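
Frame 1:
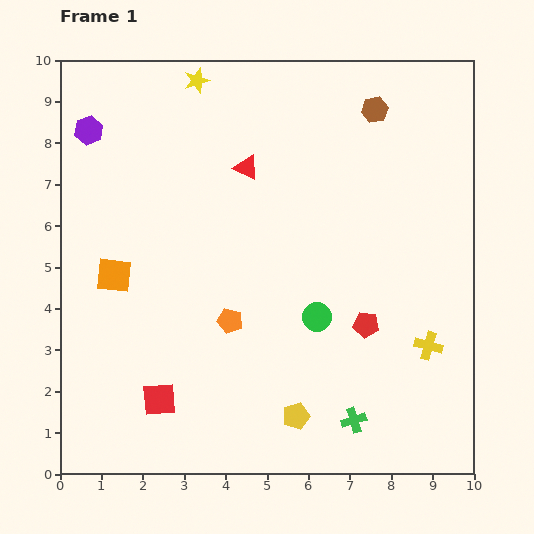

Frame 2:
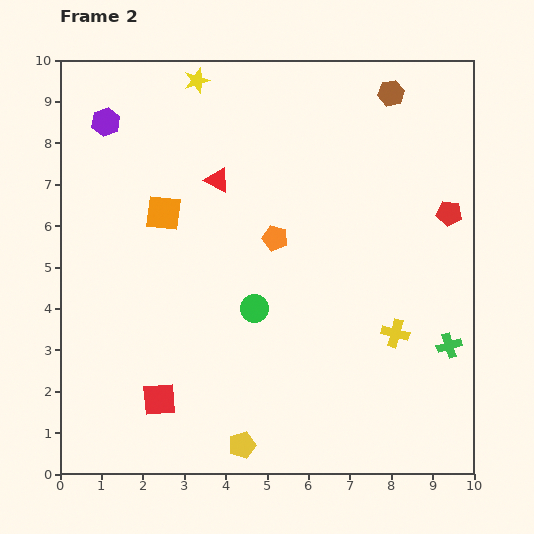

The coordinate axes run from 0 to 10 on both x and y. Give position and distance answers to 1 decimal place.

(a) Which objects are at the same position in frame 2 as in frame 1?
the yellow star, the red square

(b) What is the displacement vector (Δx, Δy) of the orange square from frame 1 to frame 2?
(1.2, 1.5)

The orange square was at (1.3, 4.8) in frame 1 and (2.5, 6.3) in frame 2.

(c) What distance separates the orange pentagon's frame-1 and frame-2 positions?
2.3

The orange pentagon moved from (4.1, 3.7) to (5.2, 5.7), a distance of √(1.1² + 2.0²) ≈ 2.3.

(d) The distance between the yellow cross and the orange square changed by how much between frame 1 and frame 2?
-1.5

Distance in frame 1: 7.8. Distance in frame 2: 6.3.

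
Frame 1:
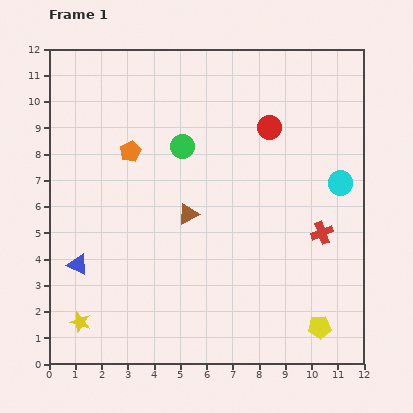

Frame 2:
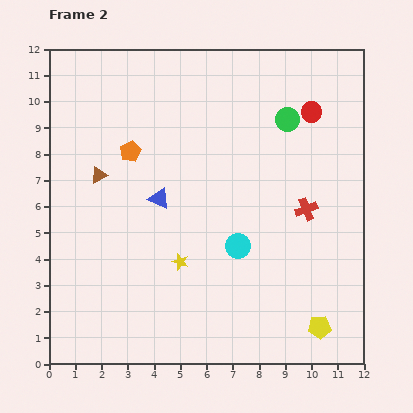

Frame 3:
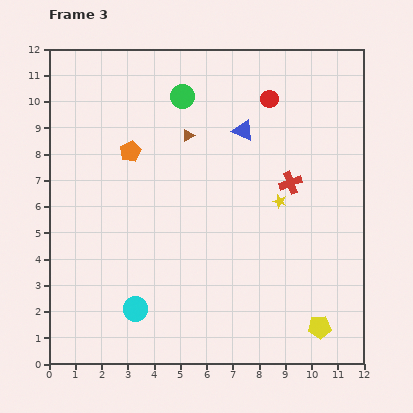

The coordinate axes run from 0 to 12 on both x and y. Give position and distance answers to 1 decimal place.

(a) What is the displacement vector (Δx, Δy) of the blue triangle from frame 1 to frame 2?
(3.1, 2.5)

The blue triangle was at (1.1, 3.8) in frame 1 and (4.2, 6.3) in frame 2.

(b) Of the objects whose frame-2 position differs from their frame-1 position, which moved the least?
the red cross

(moved 1.1)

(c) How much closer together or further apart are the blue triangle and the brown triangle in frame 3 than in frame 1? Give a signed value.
-2.5

Distance in frame 1: 4.6. Distance in frame 3: 2.1.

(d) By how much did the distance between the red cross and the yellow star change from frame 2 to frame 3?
-4.4

Distance in frame 2: 5.2. Distance in frame 3: 0.8.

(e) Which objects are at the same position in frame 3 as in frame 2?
the yellow pentagon, the orange pentagon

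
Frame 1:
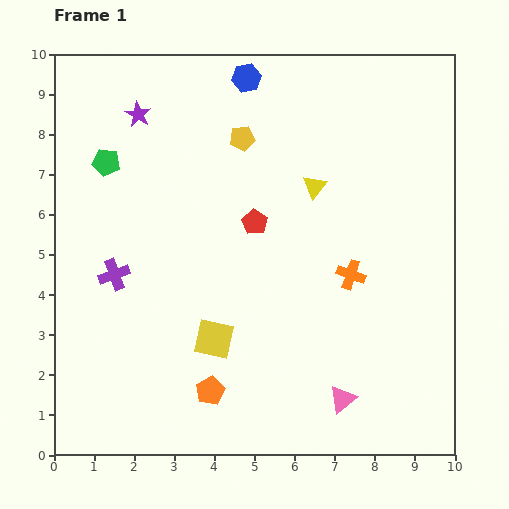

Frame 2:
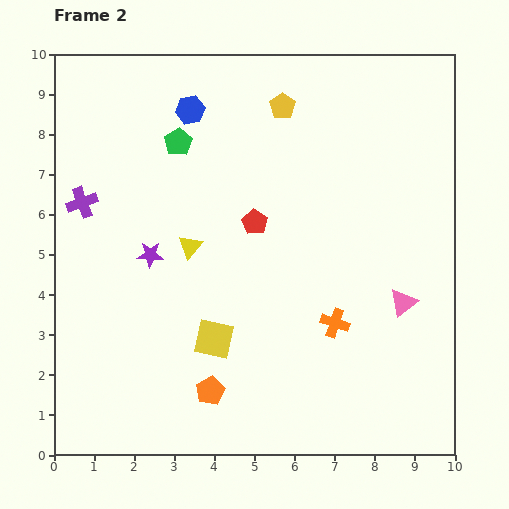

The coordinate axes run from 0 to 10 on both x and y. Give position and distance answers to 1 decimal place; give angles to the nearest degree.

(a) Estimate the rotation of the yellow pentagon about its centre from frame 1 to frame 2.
28° counter-clockwise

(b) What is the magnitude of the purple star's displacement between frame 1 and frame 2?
3.5

The purple star moved from (2.1, 8.5) to (2.4, 5.0), a distance of √(0.3² + 3.5²) ≈ 3.5.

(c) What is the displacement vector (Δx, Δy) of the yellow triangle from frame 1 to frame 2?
(-3.1, -1.5)

The yellow triangle was at (6.5, 6.7) in frame 1 and (3.4, 5.2) in frame 2.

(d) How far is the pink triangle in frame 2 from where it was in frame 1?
2.8

The pink triangle moved from (7.2, 1.4) to (8.7, 3.8), a distance of √(1.5² + 2.4²) ≈ 2.8.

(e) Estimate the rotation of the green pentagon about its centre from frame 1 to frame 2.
31° clockwise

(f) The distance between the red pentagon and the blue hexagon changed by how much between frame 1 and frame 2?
-0.4

Distance in frame 1: 3.6. Distance in frame 2: 3.2.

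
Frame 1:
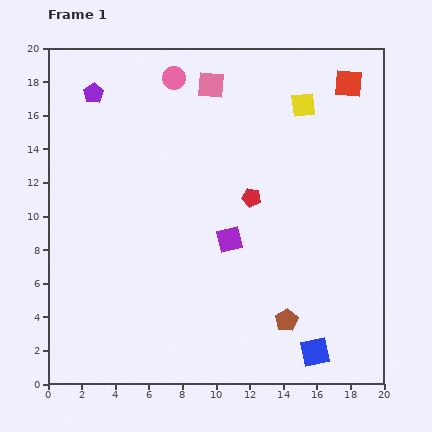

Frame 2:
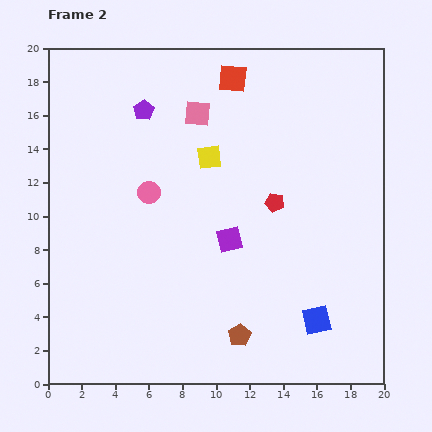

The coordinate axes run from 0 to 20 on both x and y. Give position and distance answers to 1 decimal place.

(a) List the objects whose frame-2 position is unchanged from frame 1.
the purple square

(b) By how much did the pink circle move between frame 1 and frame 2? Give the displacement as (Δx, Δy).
(-1.5, -6.8)

The pink circle was at (7.5, 18.2) in frame 1 and (6.0, 11.4) in frame 2.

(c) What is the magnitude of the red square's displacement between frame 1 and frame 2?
6.9

The red square moved from (17.9, 17.9) to (11.0, 18.2), a distance of √(6.9² + 0.3²) ≈ 6.9.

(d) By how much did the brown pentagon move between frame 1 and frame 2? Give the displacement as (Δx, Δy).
(-2.8, -0.9)

The brown pentagon was at (14.2, 3.8) in frame 1 and (11.4, 2.9) in frame 2.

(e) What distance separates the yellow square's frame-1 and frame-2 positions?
6.4

The yellow square moved from (15.2, 16.6) to (9.6, 13.5), a distance of √(5.6² + 3.1²) ≈ 6.4.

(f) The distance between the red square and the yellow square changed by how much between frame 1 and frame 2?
+1.9

Distance in frame 1: 3.0. Distance in frame 2: 4.9.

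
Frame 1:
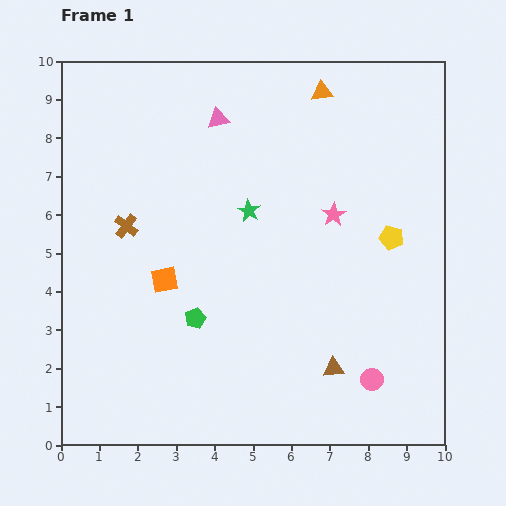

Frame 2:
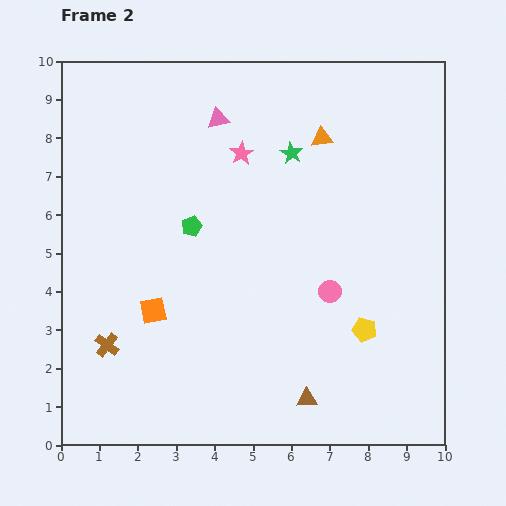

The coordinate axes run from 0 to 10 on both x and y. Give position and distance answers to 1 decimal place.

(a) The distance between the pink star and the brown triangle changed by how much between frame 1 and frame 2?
+2.6

Distance in frame 1: 4.0. Distance in frame 2: 6.6.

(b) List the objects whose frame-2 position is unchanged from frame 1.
the pink triangle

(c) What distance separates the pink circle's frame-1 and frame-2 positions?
2.5

The pink circle moved from (8.1, 1.7) to (7.0, 4.0), a distance of √(1.1² + 2.3²) ≈ 2.5.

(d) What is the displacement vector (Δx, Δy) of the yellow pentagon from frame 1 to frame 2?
(-0.7, -2.4)

The yellow pentagon was at (8.6, 5.4) in frame 1 and (7.9, 3.0) in frame 2.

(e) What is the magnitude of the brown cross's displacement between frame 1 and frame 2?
3.1

The brown cross moved from (1.7, 5.7) to (1.2, 2.6), a distance of √(0.5² + 3.1²) ≈ 3.1.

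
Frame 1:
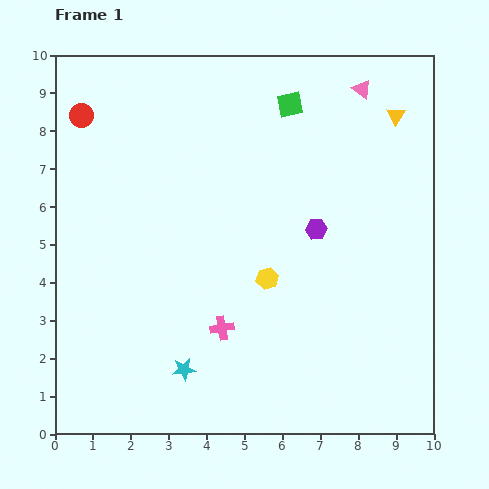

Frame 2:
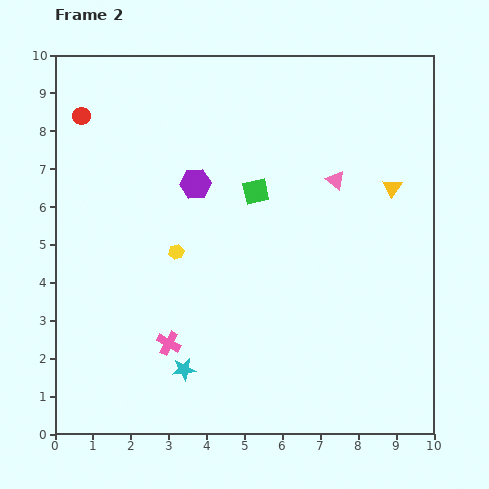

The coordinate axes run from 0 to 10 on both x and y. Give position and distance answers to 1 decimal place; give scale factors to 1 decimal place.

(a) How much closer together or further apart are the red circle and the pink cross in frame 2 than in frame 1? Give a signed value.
-0.3

Distance in frame 1: 6.7. Distance in frame 2: 6.4.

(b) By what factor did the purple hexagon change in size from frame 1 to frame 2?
1.4×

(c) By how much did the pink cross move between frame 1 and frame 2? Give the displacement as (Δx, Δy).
(-1.4, -0.4)

The pink cross was at (4.4, 2.8) in frame 1 and (3.0, 2.4) in frame 2.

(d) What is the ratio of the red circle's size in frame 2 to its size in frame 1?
0.7×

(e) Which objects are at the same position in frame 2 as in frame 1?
the red circle, the cyan star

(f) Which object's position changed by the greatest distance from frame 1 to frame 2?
the purple hexagon

(moved 3.4; next 2.5)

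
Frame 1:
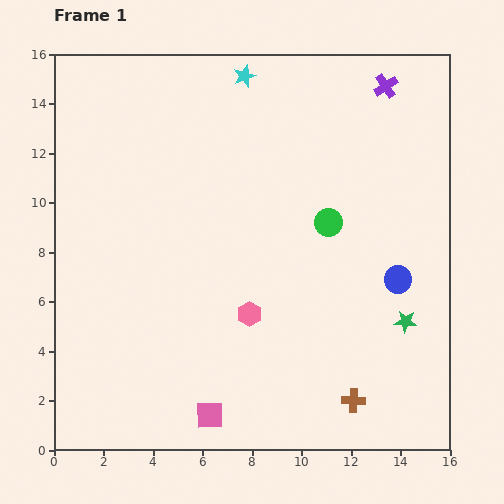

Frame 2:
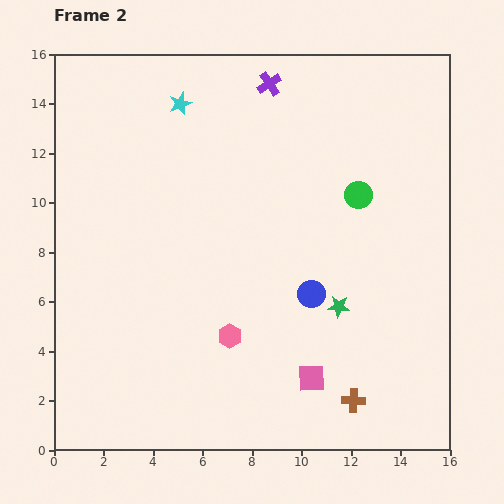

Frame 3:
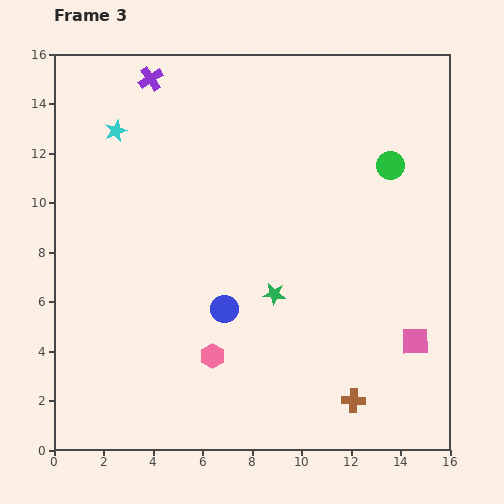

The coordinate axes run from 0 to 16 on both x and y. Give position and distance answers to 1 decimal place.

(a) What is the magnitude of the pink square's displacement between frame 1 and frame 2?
4.4

The pink square moved from (6.3, 1.4) to (10.4, 2.9), a distance of √(4.1² + 1.5²) ≈ 4.4.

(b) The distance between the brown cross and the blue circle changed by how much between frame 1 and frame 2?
-0.6

Distance in frame 1: 5.2. Distance in frame 2: 4.6.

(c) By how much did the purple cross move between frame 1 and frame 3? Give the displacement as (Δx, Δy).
(-9.5, 0.3)

The purple cross was at (13.4, 14.7) in frame 1 and (3.9, 15.0) in frame 3.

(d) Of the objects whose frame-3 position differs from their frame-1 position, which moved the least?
the pink hexagon

(moved 2.3)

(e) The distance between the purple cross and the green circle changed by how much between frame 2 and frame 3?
+4.5

Distance in frame 2: 5.8. Distance in frame 3: 10.3.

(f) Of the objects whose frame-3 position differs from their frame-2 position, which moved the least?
the pink hexagon

(moved 1.1)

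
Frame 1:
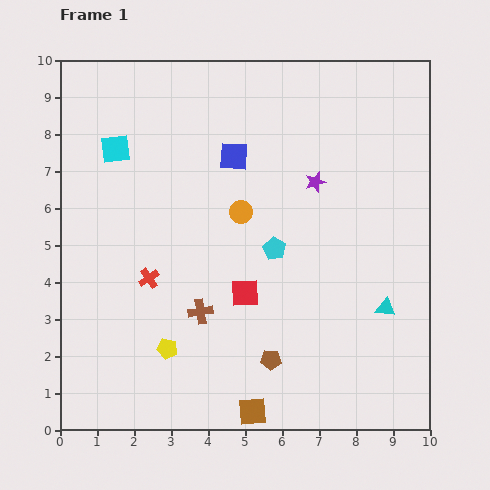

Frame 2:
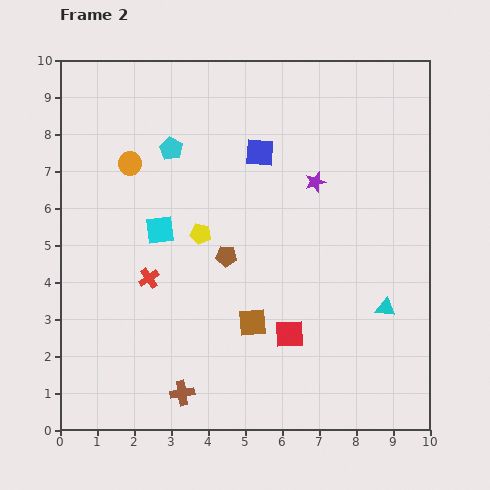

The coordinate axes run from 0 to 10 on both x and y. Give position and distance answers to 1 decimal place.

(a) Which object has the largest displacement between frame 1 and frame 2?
the cyan pentagon

(moved 3.9; next 3.3)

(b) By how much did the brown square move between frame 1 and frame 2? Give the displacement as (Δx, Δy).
(0.0, 2.4)

The brown square was at (5.2, 0.5) in frame 1 and (5.2, 2.9) in frame 2.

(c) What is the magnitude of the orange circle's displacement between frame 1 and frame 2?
3.3

The orange circle moved from (4.9, 5.9) to (1.9, 7.2), a distance of √(3.0² + 1.3²) ≈ 3.3.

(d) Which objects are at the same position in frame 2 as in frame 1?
the purple star, the red cross, the cyan triangle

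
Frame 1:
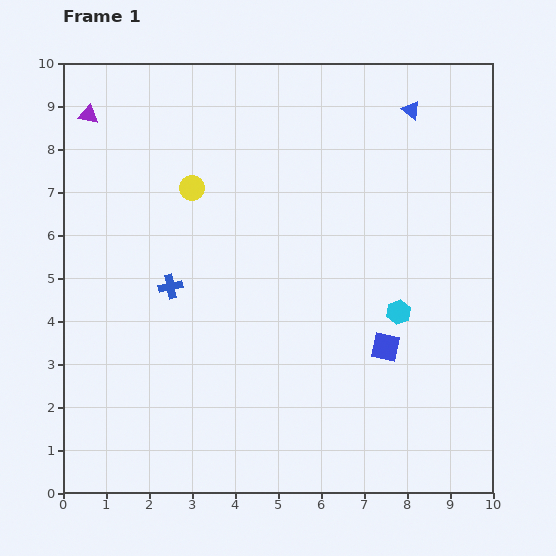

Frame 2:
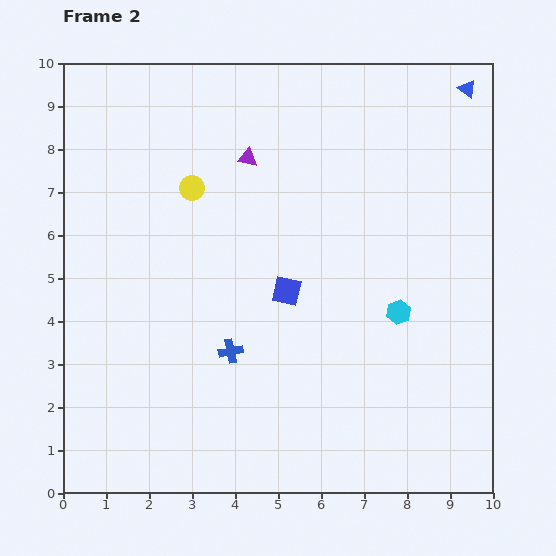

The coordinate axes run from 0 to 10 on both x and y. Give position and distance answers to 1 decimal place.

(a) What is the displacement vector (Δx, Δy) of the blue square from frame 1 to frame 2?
(-2.3, 1.3)

The blue square was at (7.5, 3.4) in frame 1 and (5.2, 4.7) in frame 2.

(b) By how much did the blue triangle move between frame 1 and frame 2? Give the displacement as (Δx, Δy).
(1.3, 0.5)

The blue triangle was at (8.1, 8.9) in frame 1 and (9.4, 9.4) in frame 2.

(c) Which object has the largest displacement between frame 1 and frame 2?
the purple triangle

(moved 3.8; next 2.6)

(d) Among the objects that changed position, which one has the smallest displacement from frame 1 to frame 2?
the blue triangle

(moved 1.4)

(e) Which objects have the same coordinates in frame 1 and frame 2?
the cyan hexagon, the yellow circle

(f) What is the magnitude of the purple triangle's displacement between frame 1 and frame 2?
3.8

The purple triangle moved from (0.6, 8.8) to (4.3, 7.8), a distance of √(3.7² + 1.0²) ≈ 3.8.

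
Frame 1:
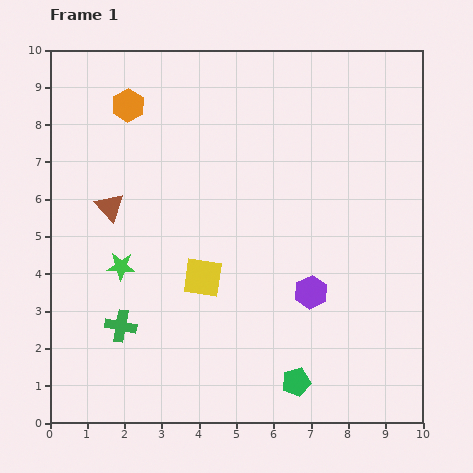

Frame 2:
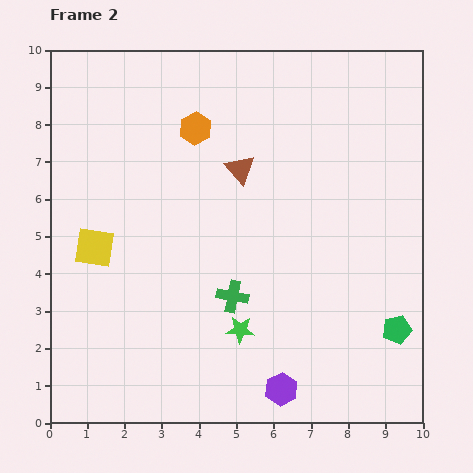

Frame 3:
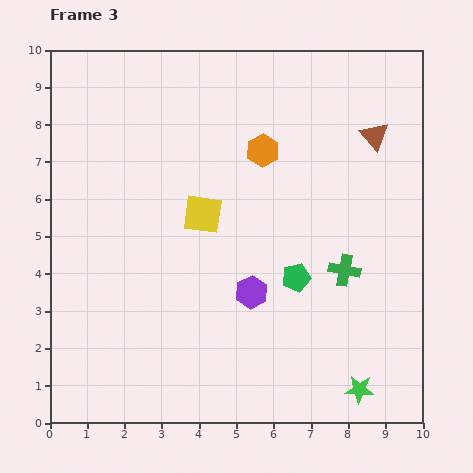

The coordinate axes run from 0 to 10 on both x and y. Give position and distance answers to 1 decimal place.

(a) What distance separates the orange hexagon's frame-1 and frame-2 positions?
1.9

The orange hexagon moved from (2.1, 8.5) to (3.9, 7.9), a distance of √(1.8² + 0.6²) ≈ 1.9.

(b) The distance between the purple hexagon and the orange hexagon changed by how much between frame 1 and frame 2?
+0.4

Distance in frame 1: 7.0. Distance in frame 2: 7.4.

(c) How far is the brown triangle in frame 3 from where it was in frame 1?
7.3

The brown triangle moved from (1.6, 5.8) to (8.7, 7.7), a distance of √(7.1² + 1.9²) ≈ 7.3.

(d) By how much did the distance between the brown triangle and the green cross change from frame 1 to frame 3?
+0.5

Distance in frame 1: 3.2. Distance in frame 3: 3.7.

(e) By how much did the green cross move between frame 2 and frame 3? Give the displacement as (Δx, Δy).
(3.0, 0.7)

The green cross was at (4.9, 3.4) in frame 2 and (7.9, 4.1) in frame 3.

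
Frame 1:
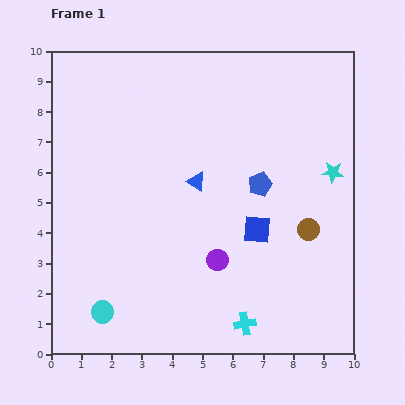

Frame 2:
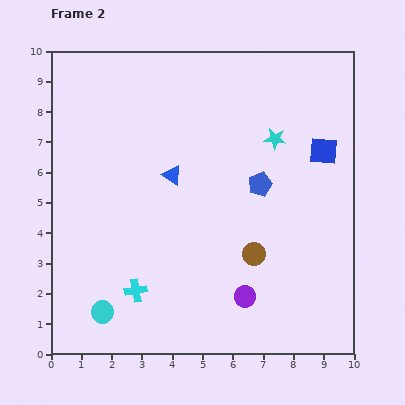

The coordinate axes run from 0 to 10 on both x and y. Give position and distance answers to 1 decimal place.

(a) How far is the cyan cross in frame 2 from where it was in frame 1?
3.8

The cyan cross moved from (6.4, 1.0) to (2.8, 2.1), a distance of √(3.6² + 1.1²) ≈ 3.8.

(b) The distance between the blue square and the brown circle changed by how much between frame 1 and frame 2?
+2.4

Distance in frame 1: 1.7. Distance in frame 2: 4.1.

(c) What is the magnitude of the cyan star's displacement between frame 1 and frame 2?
2.2

The cyan star moved from (9.3, 6.0) to (7.4, 7.1), a distance of √(1.9² + 1.1²) ≈ 2.2.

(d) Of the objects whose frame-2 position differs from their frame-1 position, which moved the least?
the blue triangle

(moved 0.8)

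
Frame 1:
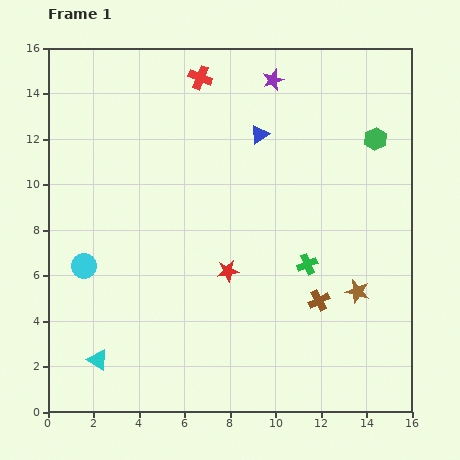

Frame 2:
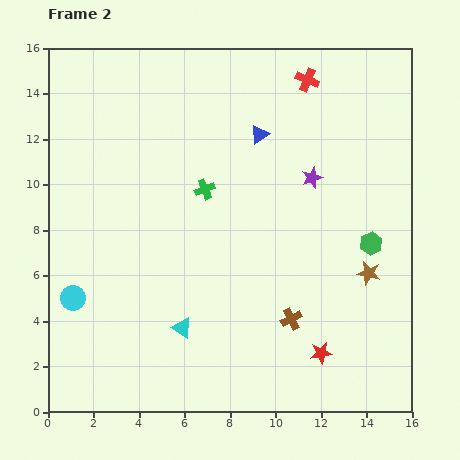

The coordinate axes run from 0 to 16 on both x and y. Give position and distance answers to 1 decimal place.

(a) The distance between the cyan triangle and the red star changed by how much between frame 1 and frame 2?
-0.7

Distance in frame 1: 6.9. Distance in frame 2: 6.2.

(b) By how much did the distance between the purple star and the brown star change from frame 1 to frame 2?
-5.1

Distance in frame 1: 10.0. Distance in frame 2: 4.9.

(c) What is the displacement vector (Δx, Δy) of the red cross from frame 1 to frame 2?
(4.7, -0.1)

The red cross was at (6.7, 14.7) in frame 1 and (11.4, 14.6) in frame 2.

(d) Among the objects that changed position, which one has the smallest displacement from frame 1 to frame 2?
the brown star

(moved 0.9)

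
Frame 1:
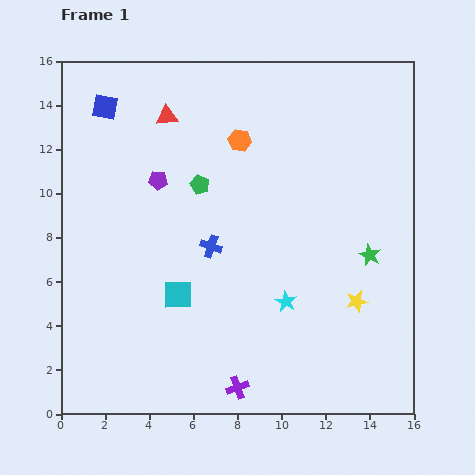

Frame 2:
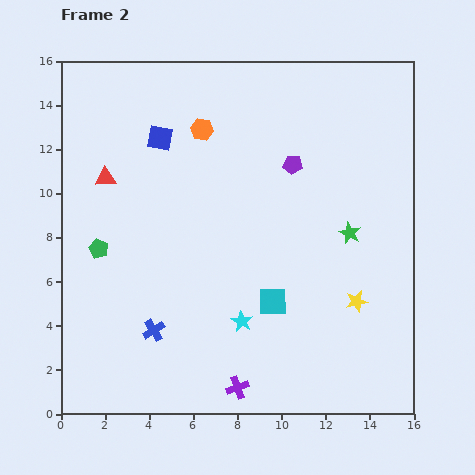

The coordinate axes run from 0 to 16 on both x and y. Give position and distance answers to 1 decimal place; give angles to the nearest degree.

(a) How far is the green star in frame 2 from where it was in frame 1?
1.3

The green star moved from (14.0, 7.2) to (13.1, 8.2), a distance of √(0.9² + 1.0²) ≈ 1.3.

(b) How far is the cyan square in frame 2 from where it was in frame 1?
4.3

The cyan square moved from (5.3, 5.4) to (9.6, 5.1), a distance of √(4.3² + 0.3²) ≈ 4.3.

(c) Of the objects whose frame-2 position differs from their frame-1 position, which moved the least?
the green star

(moved 1.3)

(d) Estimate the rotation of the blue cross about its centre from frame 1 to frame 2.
39° clockwise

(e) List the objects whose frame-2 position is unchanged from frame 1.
the purple cross, the yellow star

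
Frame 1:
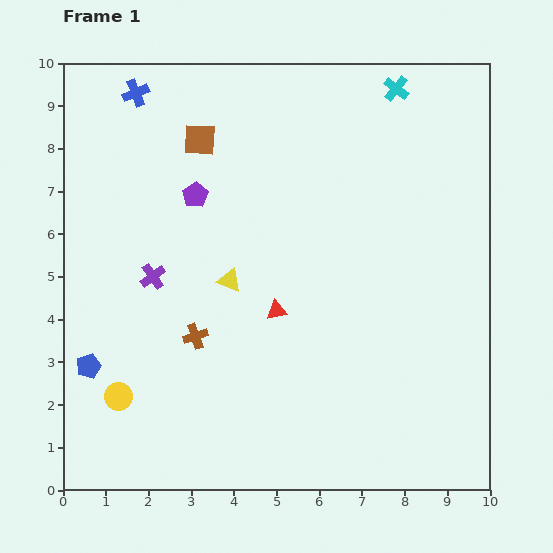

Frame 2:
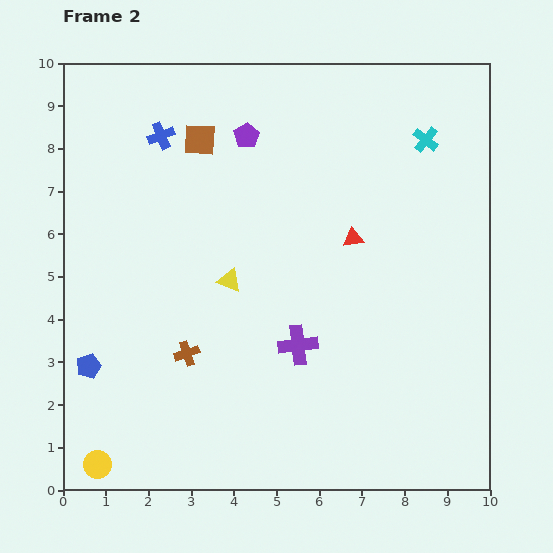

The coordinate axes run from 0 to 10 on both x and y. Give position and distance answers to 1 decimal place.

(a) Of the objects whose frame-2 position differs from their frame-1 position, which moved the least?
the brown cross

(moved 0.4)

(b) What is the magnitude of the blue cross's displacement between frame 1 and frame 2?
1.2

The blue cross moved from (1.7, 9.3) to (2.3, 8.3), a distance of √(0.6² + 1.0²) ≈ 1.2.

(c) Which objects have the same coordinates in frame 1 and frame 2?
the blue pentagon, the yellow triangle, the brown square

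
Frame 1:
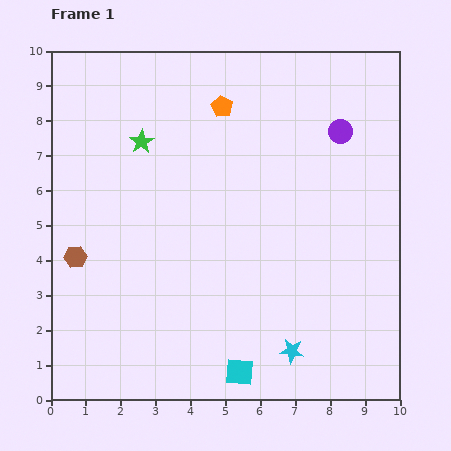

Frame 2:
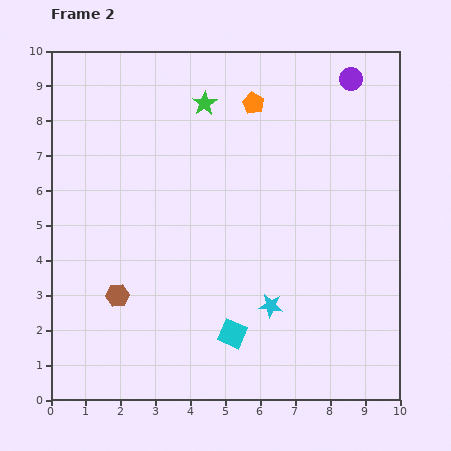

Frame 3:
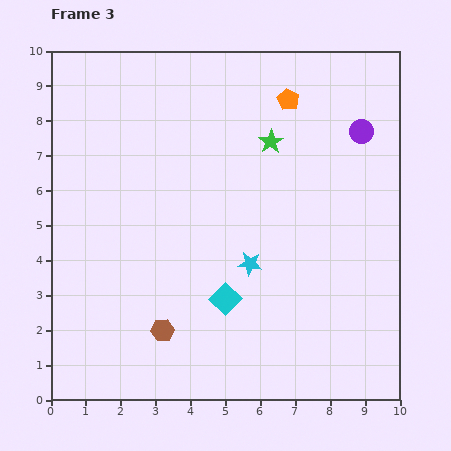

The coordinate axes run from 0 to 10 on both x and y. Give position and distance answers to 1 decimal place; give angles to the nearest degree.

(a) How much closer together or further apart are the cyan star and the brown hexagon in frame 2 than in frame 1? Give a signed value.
-2.4

Distance in frame 1: 6.8. Distance in frame 2: 4.4.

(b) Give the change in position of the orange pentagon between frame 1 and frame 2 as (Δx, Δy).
(0.9, 0.1)

The orange pentagon was at (4.9, 8.4) in frame 1 and (5.8, 8.5) in frame 2.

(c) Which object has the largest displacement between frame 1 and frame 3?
the green star

(moved 3.7; next 3.3)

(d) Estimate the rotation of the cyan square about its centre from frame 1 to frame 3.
39° clockwise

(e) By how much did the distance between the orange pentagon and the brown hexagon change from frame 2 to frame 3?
+0.8

Distance in frame 2: 6.7. Distance in frame 3: 7.5.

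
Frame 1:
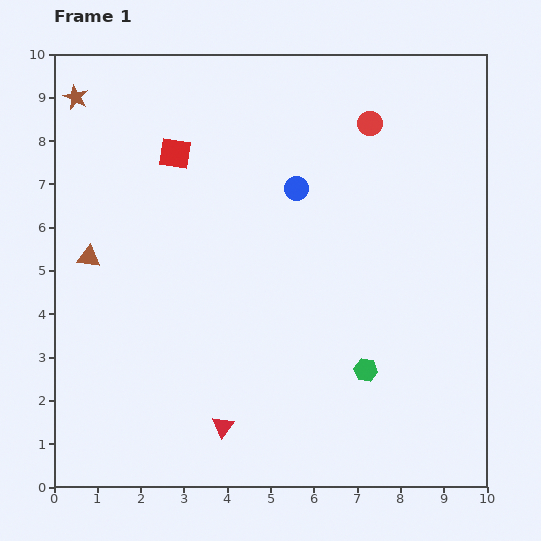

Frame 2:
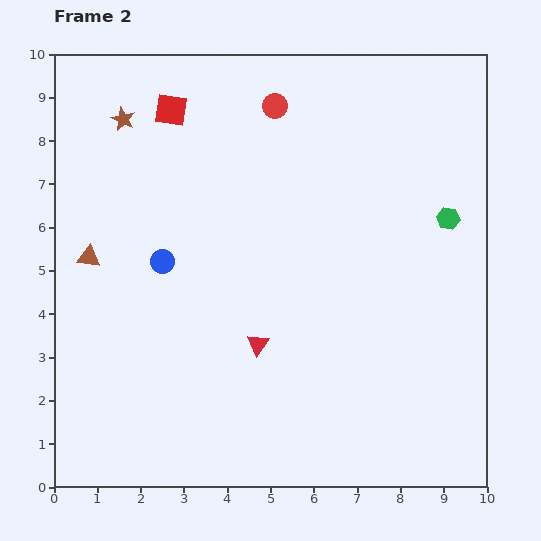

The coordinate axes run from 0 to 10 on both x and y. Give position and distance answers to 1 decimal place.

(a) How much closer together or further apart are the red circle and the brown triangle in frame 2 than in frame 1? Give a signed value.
-1.7

Distance in frame 1: 7.2. Distance in frame 2: 5.5.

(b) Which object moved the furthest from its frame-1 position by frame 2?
the green hexagon

(moved 4.0; next 3.5)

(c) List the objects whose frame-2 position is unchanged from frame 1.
the brown triangle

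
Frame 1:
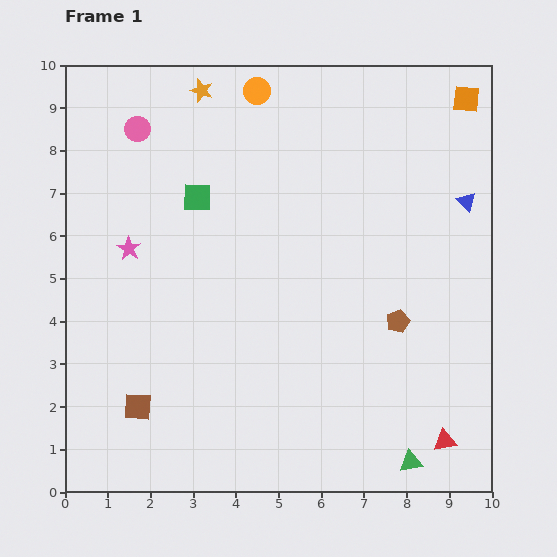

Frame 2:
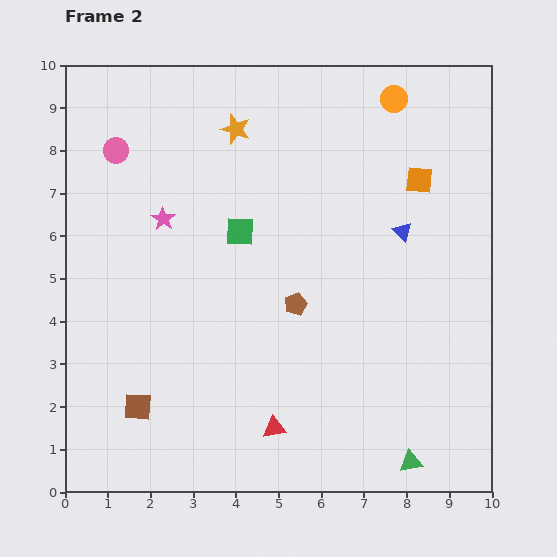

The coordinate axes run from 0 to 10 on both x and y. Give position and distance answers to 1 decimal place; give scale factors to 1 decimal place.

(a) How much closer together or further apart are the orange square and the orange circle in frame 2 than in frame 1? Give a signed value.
-2.9

Distance in frame 1: 4.9. Distance in frame 2: 2.0.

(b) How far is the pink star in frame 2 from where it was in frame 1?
1.1

The pink star moved from (1.5, 5.7) to (2.3, 6.4), a distance of √(0.8² + 0.7²) ≈ 1.1.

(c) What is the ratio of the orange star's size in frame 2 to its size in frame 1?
1.3×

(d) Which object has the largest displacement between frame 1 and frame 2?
the red triangle

(moved 4.0; next 3.2)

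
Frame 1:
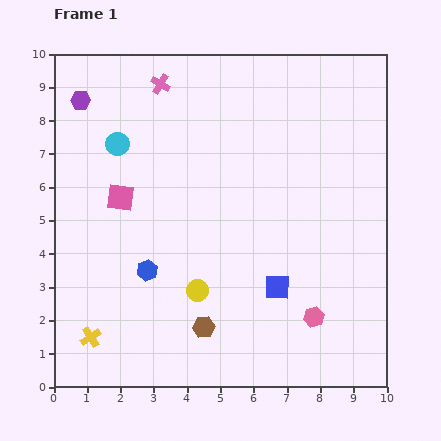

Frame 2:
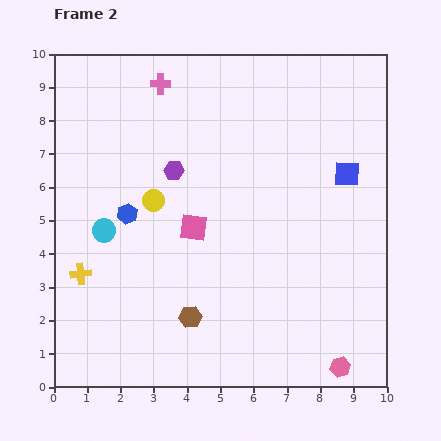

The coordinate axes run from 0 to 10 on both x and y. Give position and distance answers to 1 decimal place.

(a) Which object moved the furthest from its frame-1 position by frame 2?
the blue square

(moved 4.0; next 3.5)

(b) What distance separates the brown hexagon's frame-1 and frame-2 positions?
0.5

The brown hexagon moved from (4.5, 1.8) to (4.1, 2.1), a distance of √(0.4² + 0.3²) ≈ 0.5.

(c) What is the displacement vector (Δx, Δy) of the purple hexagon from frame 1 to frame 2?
(2.8, -2.1)

The purple hexagon was at (0.8, 8.6) in frame 1 and (3.6, 6.5) in frame 2.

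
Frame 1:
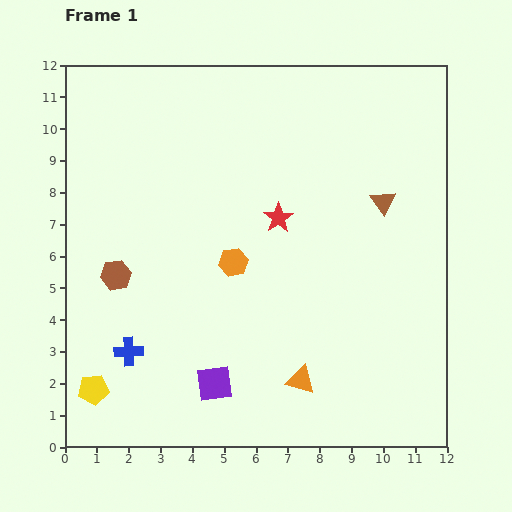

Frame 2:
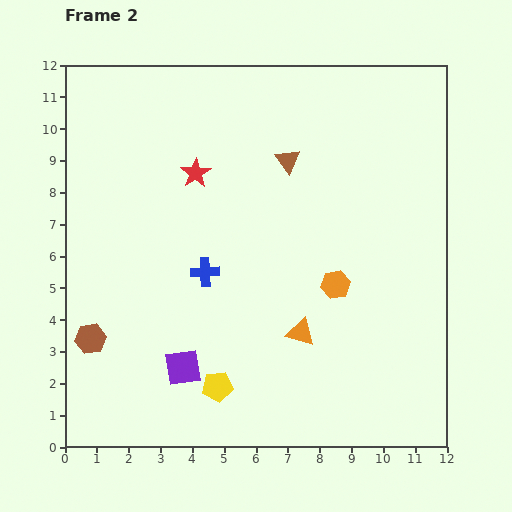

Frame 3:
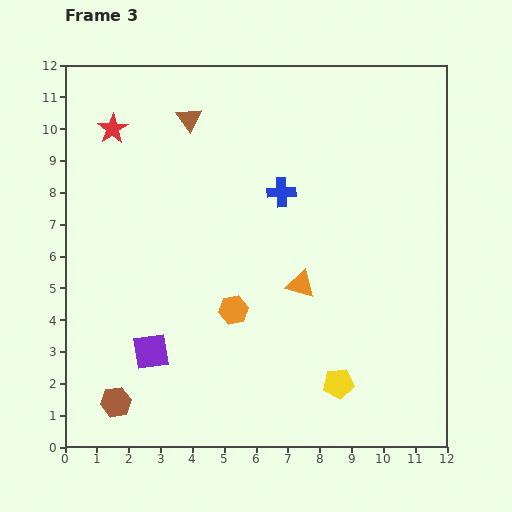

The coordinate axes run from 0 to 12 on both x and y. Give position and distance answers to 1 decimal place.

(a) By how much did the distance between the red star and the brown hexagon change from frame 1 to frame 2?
+0.8

Distance in frame 1: 5.4. Distance in frame 2: 6.2.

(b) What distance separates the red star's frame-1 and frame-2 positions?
3.0

The red star moved from (6.7, 7.2) to (4.1, 8.6), a distance of √(2.6² + 1.4²) ≈ 3.0.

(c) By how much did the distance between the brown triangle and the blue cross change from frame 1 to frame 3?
-5.6

Distance in frame 1: 9.3. Distance in frame 3: 3.7.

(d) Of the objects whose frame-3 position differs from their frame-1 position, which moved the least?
the orange hexagon

(moved 1.5)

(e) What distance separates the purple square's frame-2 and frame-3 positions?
1.1

The purple square moved from (3.7, 2.5) to (2.7, 3.0), a distance of √(1.0² + 0.5²) ≈ 1.1.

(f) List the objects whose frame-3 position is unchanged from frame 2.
none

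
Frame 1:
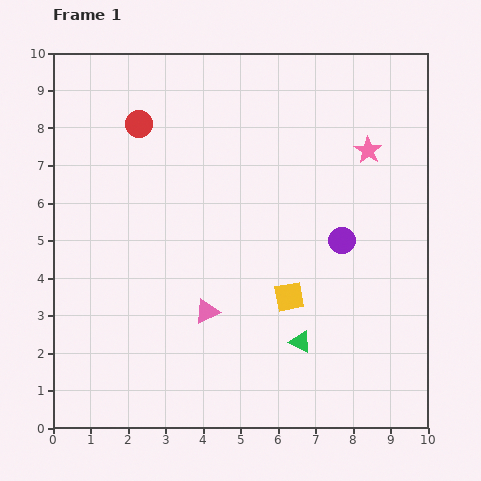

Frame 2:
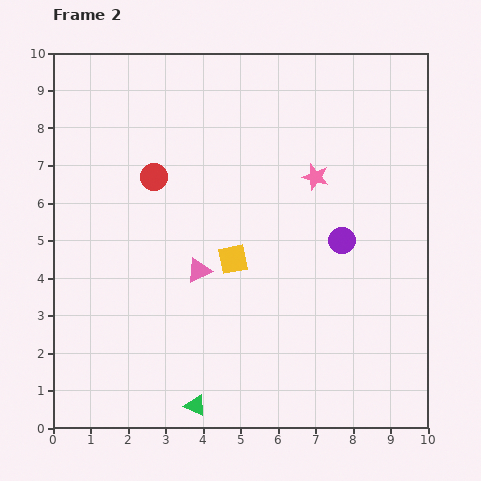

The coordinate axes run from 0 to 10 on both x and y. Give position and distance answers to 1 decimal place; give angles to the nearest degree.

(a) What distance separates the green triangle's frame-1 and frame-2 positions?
3.3

The green triangle moved from (6.6, 2.3) to (3.8, 0.6), a distance of √(2.8² + 1.7²) ≈ 3.3.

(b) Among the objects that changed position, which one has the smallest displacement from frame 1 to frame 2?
the pink triangle

(moved 1.1)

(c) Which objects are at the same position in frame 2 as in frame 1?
the purple circle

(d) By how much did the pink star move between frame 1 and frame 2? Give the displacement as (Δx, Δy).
(-1.4, -0.7)

The pink star was at (8.4, 7.4) in frame 1 and (7.0, 6.7) in frame 2.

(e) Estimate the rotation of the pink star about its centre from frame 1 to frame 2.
18° counter-clockwise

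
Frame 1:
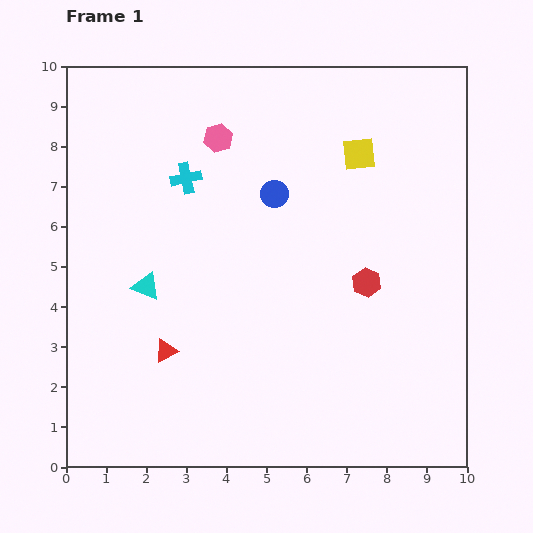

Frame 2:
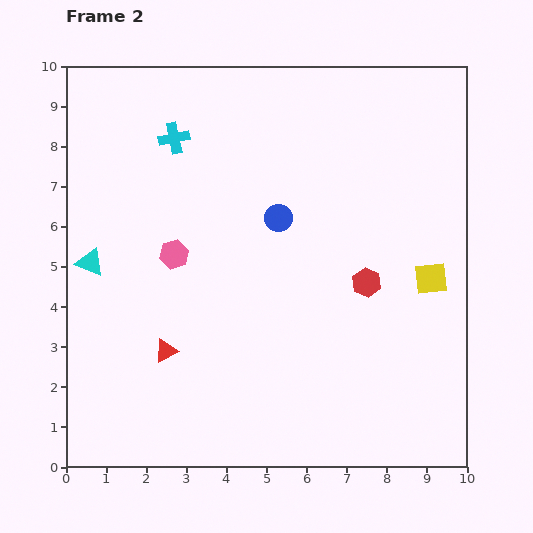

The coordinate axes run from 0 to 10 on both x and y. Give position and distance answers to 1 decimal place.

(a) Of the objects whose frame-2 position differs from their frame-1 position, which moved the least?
the blue circle

(moved 0.6)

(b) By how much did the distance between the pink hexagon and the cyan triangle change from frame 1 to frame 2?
-2.0

Distance in frame 1: 4.1. Distance in frame 2: 2.1.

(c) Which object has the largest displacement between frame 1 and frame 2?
the yellow square

(moved 3.6; next 3.1)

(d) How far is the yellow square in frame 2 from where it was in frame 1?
3.6

The yellow square moved from (7.3, 7.8) to (9.1, 4.7), a distance of √(1.8² + 3.1²) ≈ 3.6.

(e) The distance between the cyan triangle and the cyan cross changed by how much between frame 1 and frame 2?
+0.8

Distance in frame 1: 2.9. Distance in frame 2: 3.7.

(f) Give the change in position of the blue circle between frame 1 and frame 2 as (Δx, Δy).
(0.1, -0.6)

The blue circle was at (5.2, 6.8) in frame 1 and (5.3, 6.2) in frame 2.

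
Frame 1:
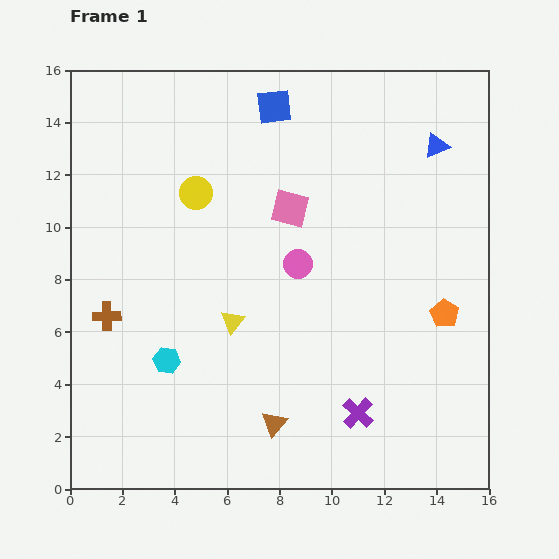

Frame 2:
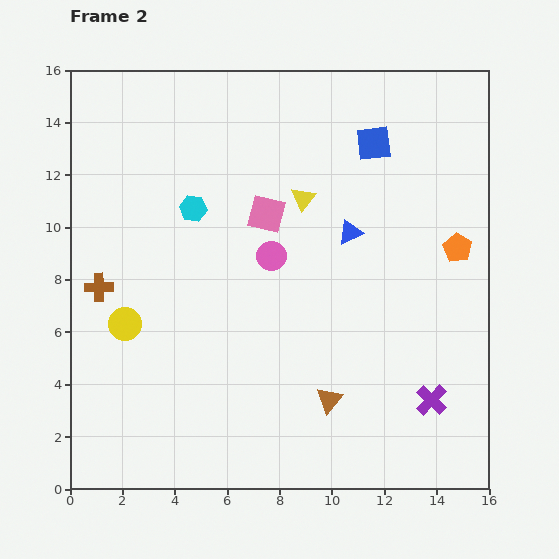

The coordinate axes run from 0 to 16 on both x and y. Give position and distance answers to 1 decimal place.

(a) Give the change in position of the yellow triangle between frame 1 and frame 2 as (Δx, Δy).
(2.7, 4.7)

The yellow triangle was at (6.2, 6.4) in frame 1 and (8.9, 11.1) in frame 2.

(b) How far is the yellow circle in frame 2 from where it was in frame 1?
5.7

The yellow circle moved from (4.8, 11.3) to (2.1, 6.3), a distance of √(2.7² + 5.0²) ≈ 5.7.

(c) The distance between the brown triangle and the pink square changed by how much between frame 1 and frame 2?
-0.7

Distance in frame 1: 8.2. Distance in frame 2: 7.5.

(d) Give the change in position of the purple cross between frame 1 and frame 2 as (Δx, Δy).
(2.8, 0.5)

The purple cross was at (11.0, 2.9) in frame 1 and (13.8, 3.4) in frame 2.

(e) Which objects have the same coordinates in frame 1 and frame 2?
none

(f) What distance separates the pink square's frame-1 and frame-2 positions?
0.9

The pink square moved from (8.4, 10.7) to (7.5, 10.5), a distance of √(0.9² + 0.2²) ≈ 0.9.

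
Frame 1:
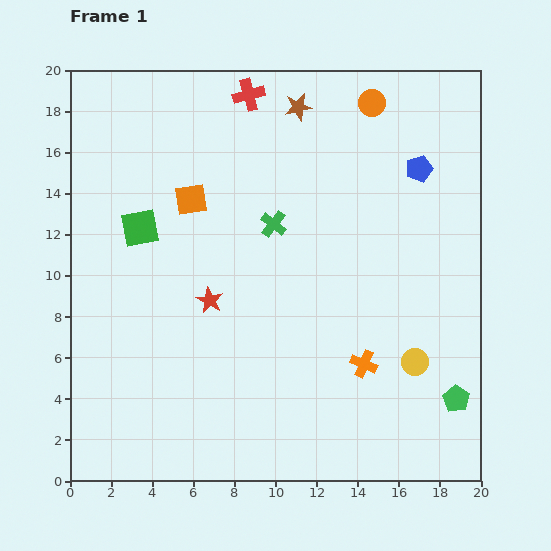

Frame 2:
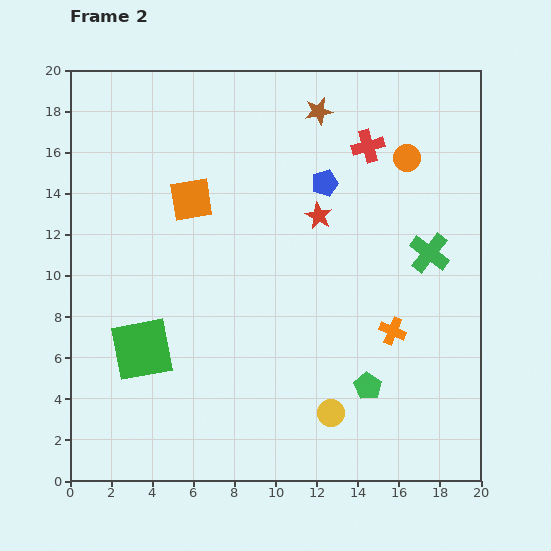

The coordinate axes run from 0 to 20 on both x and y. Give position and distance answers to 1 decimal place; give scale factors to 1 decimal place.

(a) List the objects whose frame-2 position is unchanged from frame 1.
the orange square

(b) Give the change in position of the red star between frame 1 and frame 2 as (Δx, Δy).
(5.3, 4.1)

The red star was at (6.8, 8.8) in frame 1 and (12.1, 12.9) in frame 2.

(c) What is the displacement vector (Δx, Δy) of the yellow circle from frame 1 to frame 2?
(-4.1, -2.5)

The yellow circle was at (16.8, 5.8) in frame 1 and (12.7, 3.3) in frame 2.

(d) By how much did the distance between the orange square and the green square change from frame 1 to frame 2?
+4.8

Distance in frame 1: 2.9. Distance in frame 2: 7.7.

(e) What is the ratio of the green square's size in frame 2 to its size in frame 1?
1.6×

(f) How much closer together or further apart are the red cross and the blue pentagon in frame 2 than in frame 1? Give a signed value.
-6.2

Distance in frame 1: 9.0. Distance in frame 2: 2.8.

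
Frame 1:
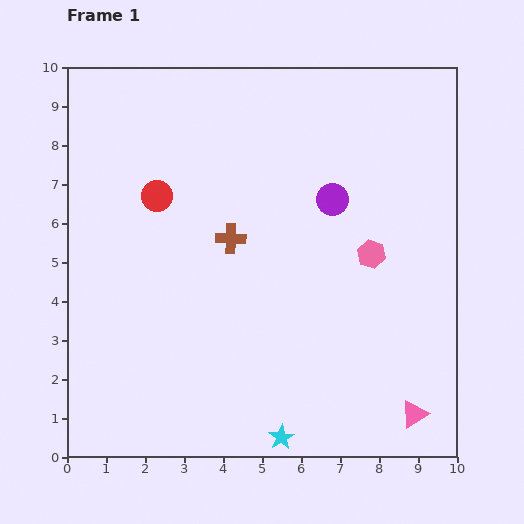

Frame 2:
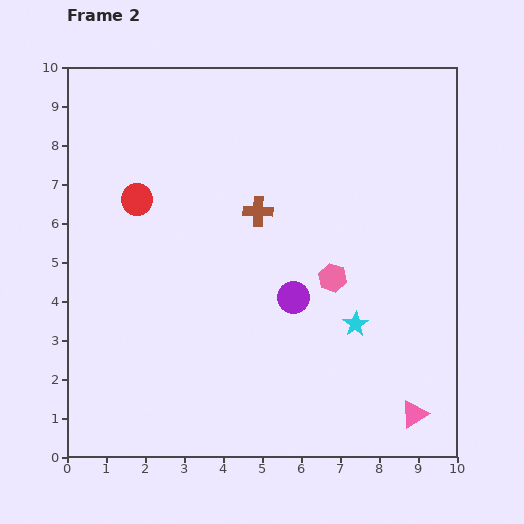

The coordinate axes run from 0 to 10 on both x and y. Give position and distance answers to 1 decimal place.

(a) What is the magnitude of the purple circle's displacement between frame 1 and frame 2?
2.7

The purple circle moved from (6.8, 6.6) to (5.8, 4.1), a distance of √(1.0² + 2.5²) ≈ 2.7.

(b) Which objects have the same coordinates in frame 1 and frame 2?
the pink triangle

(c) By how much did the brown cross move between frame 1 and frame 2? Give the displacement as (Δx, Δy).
(0.7, 0.7)

The brown cross was at (4.2, 5.6) in frame 1 and (4.9, 6.3) in frame 2.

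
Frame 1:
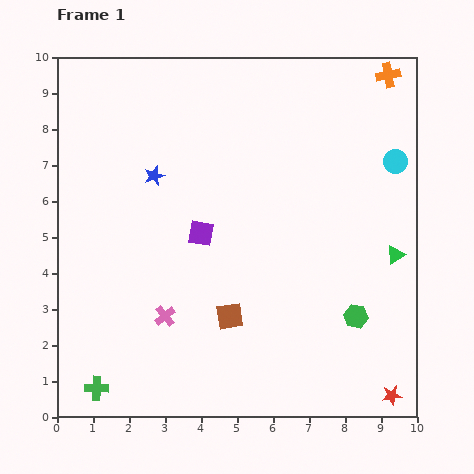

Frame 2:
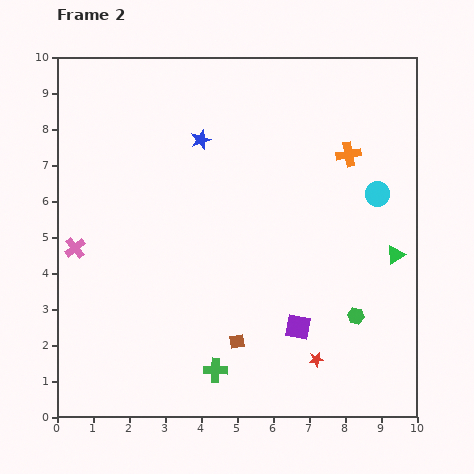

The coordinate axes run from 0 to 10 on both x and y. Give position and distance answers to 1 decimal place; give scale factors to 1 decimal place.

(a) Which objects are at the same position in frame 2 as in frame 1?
the green hexagon, the green triangle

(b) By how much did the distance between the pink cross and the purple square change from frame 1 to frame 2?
+4.1

Distance in frame 1: 2.5. Distance in frame 2: 6.6.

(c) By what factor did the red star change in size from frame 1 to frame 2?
0.7×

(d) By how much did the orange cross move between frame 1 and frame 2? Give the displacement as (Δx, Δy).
(-1.1, -2.2)

The orange cross was at (9.2, 9.5) in frame 1 and (8.1, 7.3) in frame 2.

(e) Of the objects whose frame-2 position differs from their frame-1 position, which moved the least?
the brown square

(moved 0.7)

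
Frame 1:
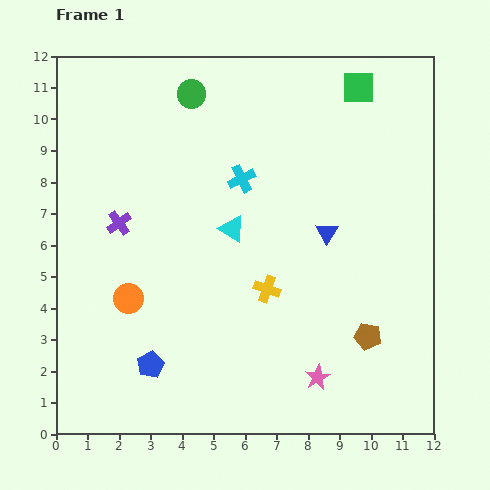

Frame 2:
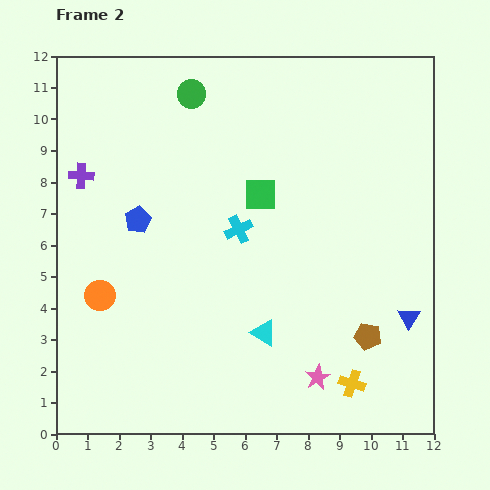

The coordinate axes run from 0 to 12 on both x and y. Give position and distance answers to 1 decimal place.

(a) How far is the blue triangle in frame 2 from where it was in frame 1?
3.7

The blue triangle moved from (8.6, 6.4) to (11.2, 3.7), a distance of √(2.6² + 2.7²) ≈ 3.7.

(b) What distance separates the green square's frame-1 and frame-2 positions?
4.6

The green square moved from (9.6, 11.0) to (6.5, 7.6), a distance of √(3.1² + 3.4²) ≈ 4.6.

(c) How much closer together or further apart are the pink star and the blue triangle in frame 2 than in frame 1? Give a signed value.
-1.1

Distance in frame 1: 4.6. Distance in frame 2: 3.5.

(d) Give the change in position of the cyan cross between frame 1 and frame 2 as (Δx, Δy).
(-0.1, -1.6)

The cyan cross was at (5.9, 8.1) in frame 1 and (5.8, 6.5) in frame 2.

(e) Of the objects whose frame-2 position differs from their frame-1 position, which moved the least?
the orange circle

(moved 0.9)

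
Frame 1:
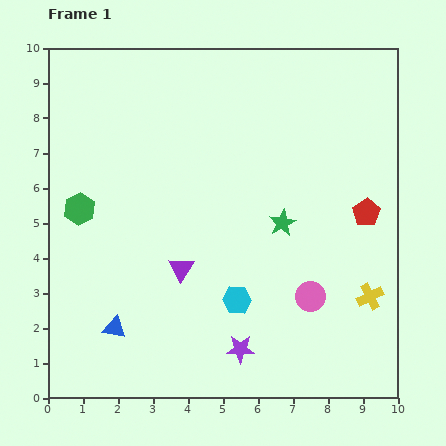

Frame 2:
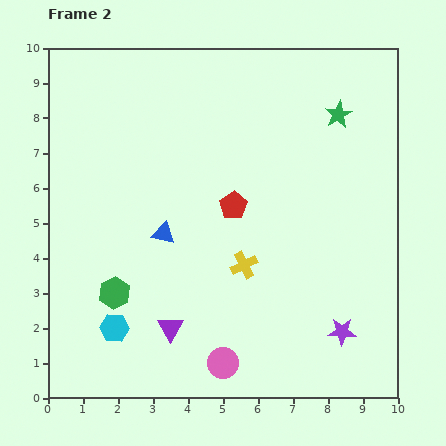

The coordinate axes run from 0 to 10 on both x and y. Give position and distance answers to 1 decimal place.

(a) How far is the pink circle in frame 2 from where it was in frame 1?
3.1

The pink circle moved from (7.5, 2.9) to (5.0, 1.0), a distance of √(2.5² + 1.9²) ≈ 3.1.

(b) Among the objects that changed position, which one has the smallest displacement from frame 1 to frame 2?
the purple triangle

(moved 1.7)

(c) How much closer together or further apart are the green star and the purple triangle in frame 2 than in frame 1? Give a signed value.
+4.6

Distance in frame 1: 3.2. Distance in frame 2: 7.8.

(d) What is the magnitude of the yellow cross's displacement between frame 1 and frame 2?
3.7

The yellow cross moved from (9.2, 2.9) to (5.6, 3.8), a distance of √(3.6² + 0.9²) ≈ 3.7.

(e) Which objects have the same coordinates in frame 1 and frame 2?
none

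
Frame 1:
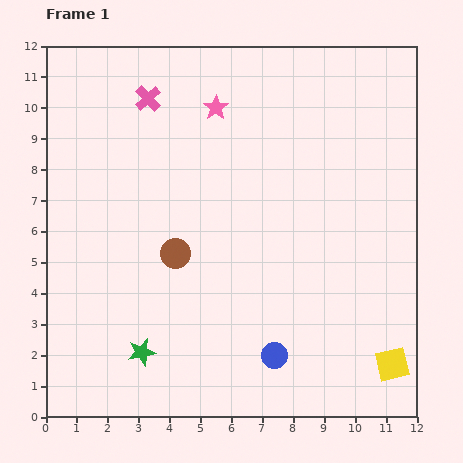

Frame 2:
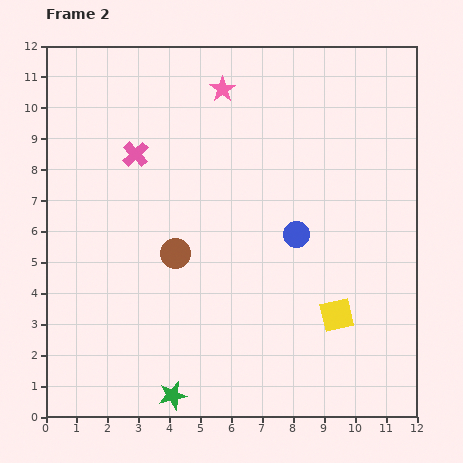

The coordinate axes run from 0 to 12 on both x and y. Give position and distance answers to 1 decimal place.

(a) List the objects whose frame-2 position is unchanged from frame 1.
the brown circle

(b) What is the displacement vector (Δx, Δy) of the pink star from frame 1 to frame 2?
(0.2, 0.6)

The pink star was at (5.5, 10.0) in frame 1 and (5.7, 10.6) in frame 2.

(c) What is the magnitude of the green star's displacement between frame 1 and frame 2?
1.7

The green star moved from (3.1, 2.1) to (4.1, 0.7), a distance of √(1.0² + 1.4²) ≈ 1.7.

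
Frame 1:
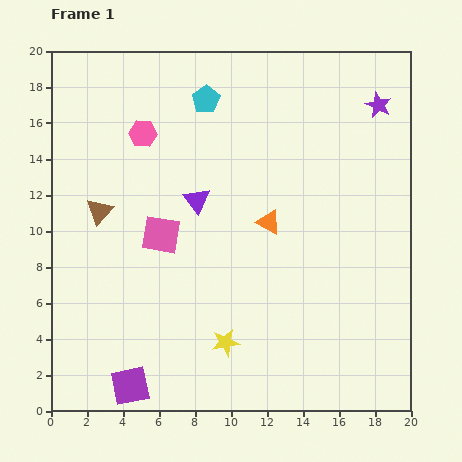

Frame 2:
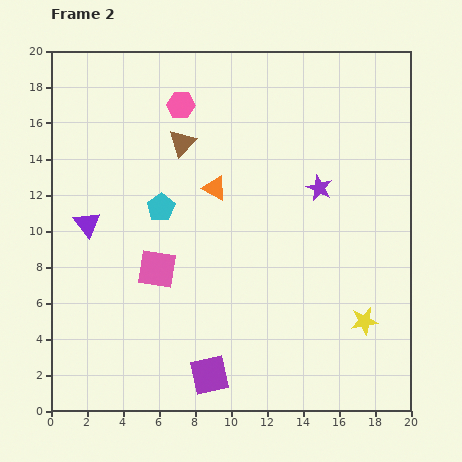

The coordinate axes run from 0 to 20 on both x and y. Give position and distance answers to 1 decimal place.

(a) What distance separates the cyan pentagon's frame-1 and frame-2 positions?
6.5

The cyan pentagon moved from (8.6, 17.3) to (6.1, 11.3), a distance of √(2.5² + 6.0²) ≈ 6.5.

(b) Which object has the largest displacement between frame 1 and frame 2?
the yellow star

(moved 7.8; next 6.5)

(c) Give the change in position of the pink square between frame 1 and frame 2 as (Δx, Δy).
(-0.2, -1.9)

The pink square was at (6.1, 9.8) in frame 1 and (5.9, 7.9) in frame 2.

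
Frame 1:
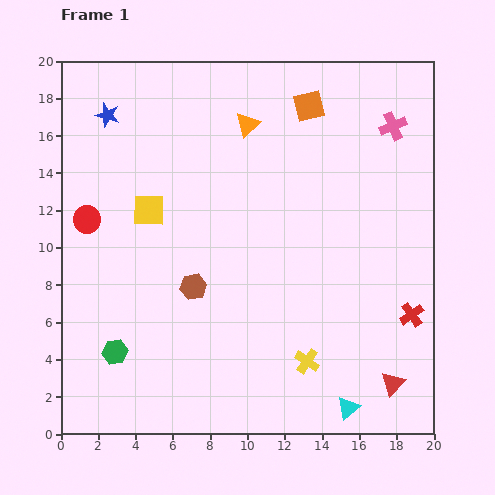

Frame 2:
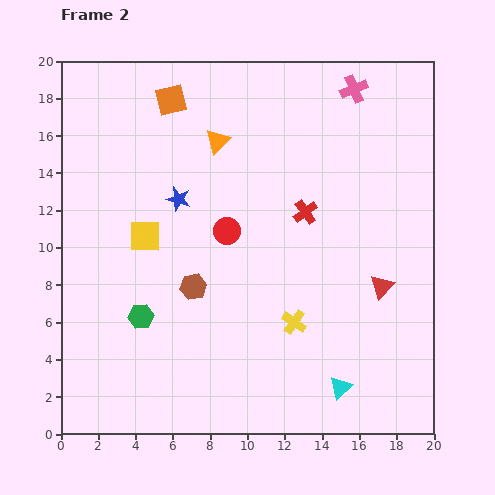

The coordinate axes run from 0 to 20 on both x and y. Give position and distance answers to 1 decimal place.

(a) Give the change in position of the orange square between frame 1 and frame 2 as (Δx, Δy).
(-7.4, 0.3)

The orange square was at (13.3, 17.6) in frame 1 and (5.9, 17.9) in frame 2.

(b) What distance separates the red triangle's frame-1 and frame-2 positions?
5.2

The red triangle moved from (17.8, 2.7) to (17.2, 7.9), a distance of √(0.6² + 5.2²) ≈ 5.2.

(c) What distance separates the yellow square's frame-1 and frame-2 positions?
1.4

The yellow square moved from (4.7, 12.0) to (4.5, 10.6), a distance of √(0.2² + 1.4²) ≈ 1.4.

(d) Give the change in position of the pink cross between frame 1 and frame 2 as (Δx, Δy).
(-2.1, 2.0)

The pink cross was at (17.8, 16.5) in frame 1 and (15.7, 18.5) in frame 2.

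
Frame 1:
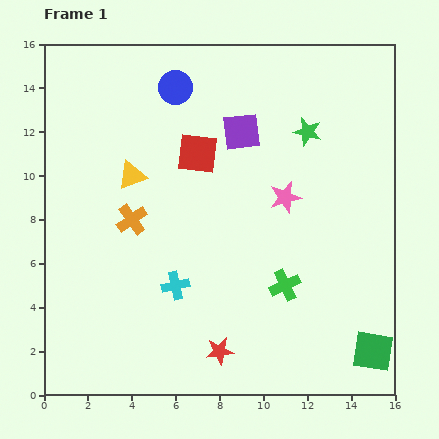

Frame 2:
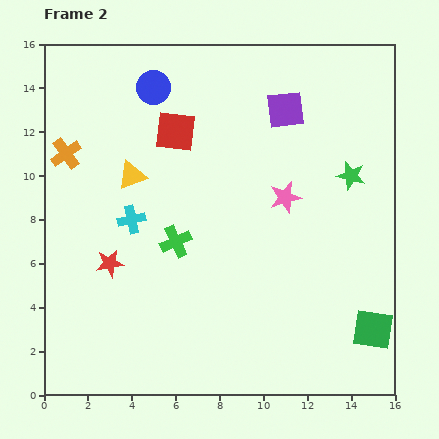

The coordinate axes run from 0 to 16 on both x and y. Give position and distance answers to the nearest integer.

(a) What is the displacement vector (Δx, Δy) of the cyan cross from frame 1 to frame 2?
(-2, 3)

The cyan cross was at (6, 5) in frame 1 and (4, 8) in frame 2.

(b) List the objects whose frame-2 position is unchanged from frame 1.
the pink star, the yellow triangle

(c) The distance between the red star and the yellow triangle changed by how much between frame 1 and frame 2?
-5

Distance in frame 1: 9. Distance in frame 2: 4.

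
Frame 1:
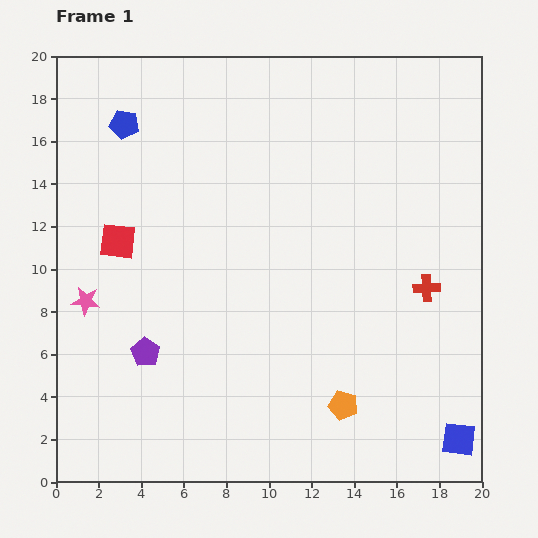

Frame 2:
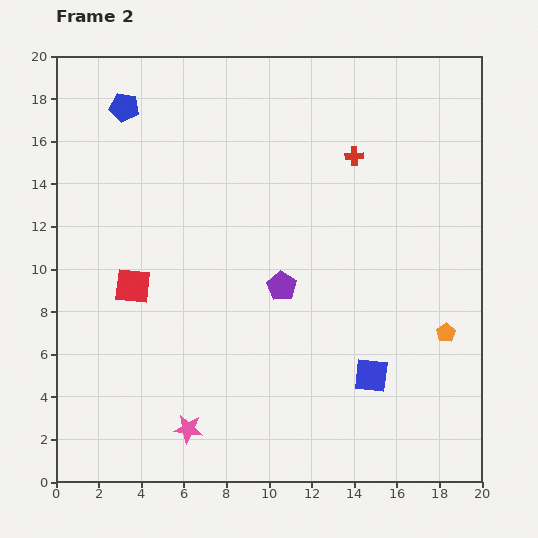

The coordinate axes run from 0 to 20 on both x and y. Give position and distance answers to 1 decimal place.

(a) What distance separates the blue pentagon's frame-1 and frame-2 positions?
0.8

The blue pentagon moved from (3.2, 16.8) to (3.2, 17.6), a distance of √(0.0² + 0.8²) ≈ 0.8.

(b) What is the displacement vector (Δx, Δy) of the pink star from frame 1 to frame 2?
(4.8, -6.0)

The pink star was at (1.4, 8.5) in frame 1 and (6.2, 2.5) in frame 2.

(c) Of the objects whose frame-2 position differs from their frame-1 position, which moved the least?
the blue pentagon

(moved 0.8)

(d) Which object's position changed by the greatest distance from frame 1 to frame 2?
the pink star

(moved 7.7; next 7.1)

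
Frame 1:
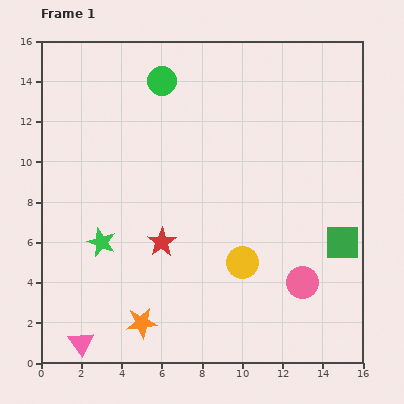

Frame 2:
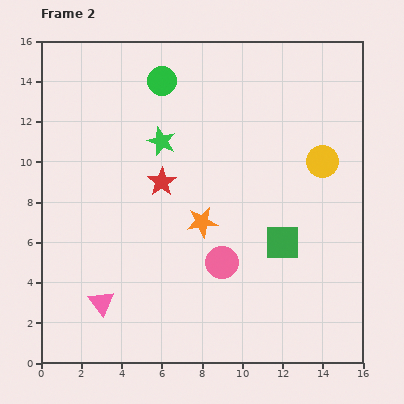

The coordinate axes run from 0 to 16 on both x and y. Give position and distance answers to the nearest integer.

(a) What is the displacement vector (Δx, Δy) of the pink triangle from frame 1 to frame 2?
(1, 2)

The pink triangle was at (2, 1) in frame 1 and (3, 3) in frame 2.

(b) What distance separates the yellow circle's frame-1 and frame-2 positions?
6

The yellow circle moved from (10, 5) to (14, 10), a distance of √(4² + 5²) ≈ 6.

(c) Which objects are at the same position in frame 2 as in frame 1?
the green circle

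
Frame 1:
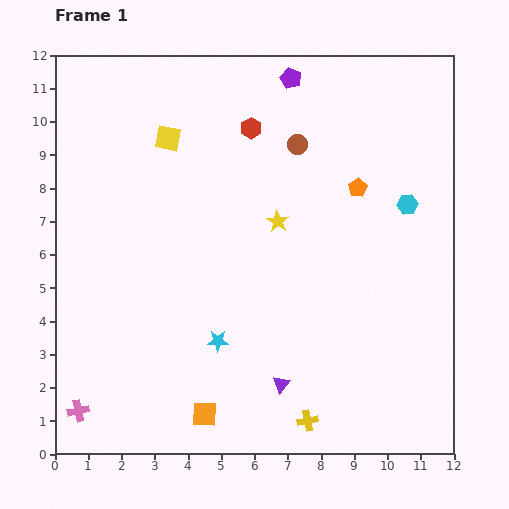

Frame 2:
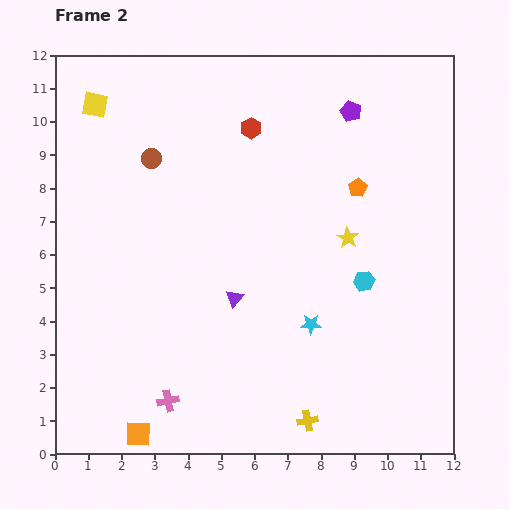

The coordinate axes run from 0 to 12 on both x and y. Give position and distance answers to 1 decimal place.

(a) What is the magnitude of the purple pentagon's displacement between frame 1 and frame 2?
2.1

The purple pentagon moved from (7.1, 11.3) to (8.9, 10.3), a distance of √(1.8² + 1.0²) ≈ 2.1.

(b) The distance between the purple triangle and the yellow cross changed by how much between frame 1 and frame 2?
+2.9

Distance in frame 1: 1.4. Distance in frame 2: 4.3.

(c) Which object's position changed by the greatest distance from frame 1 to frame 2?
the brown circle

(moved 4.4; next 3.0)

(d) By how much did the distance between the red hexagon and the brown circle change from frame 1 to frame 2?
+1.6

Distance in frame 1: 1.5. Distance in frame 2: 3.1.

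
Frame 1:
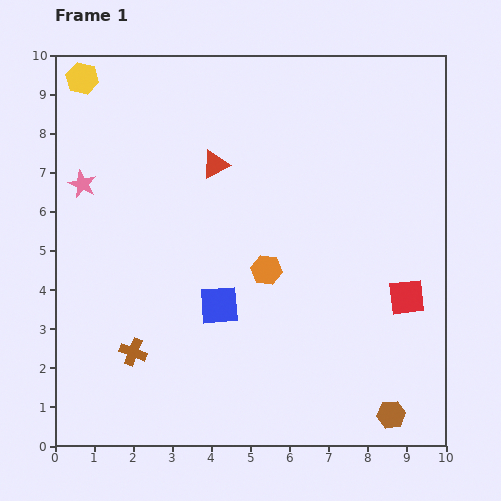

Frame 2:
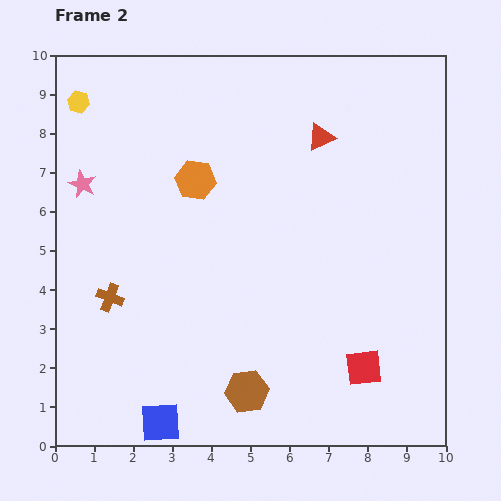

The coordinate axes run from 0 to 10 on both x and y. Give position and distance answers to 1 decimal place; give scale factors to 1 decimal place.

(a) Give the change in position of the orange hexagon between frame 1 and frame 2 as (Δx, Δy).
(-1.8, 2.3)

The orange hexagon was at (5.4, 4.5) in frame 1 and (3.6, 6.8) in frame 2.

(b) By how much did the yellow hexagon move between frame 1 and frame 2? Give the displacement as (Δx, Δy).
(-0.1, -0.6)

The yellow hexagon was at (0.7, 9.4) in frame 1 and (0.6, 8.8) in frame 2.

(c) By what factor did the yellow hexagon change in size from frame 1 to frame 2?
0.7×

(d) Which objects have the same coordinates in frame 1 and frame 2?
the pink star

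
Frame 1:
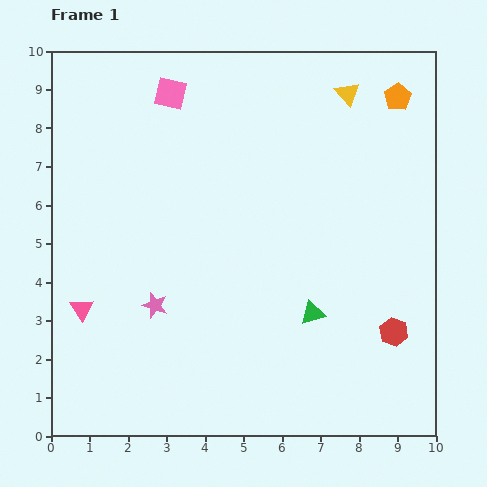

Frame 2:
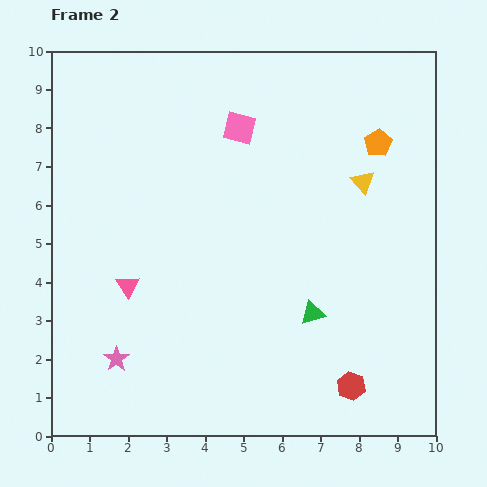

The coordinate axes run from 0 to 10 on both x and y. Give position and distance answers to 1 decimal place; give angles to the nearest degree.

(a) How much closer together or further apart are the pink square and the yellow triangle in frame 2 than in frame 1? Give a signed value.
-1.1

Distance in frame 1: 4.6. Distance in frame 2: 3.5.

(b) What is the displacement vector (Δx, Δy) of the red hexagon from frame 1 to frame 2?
(-1.1, -1.4)

The red hexagon was at (8.9, 2.7) in frame 1 and (7.8, 1.3) in frame 2.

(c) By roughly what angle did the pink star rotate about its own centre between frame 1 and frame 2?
19° clockwise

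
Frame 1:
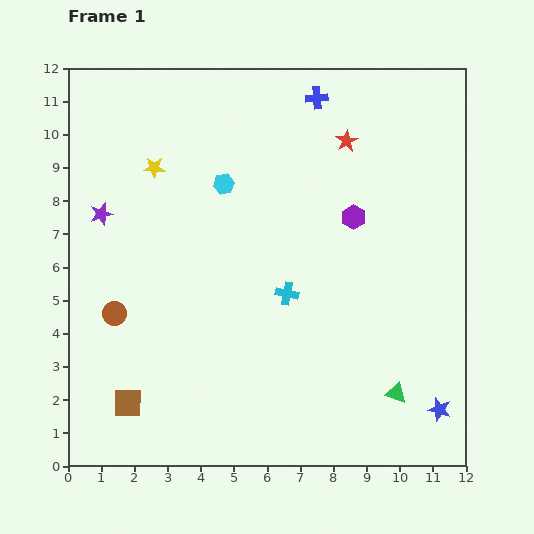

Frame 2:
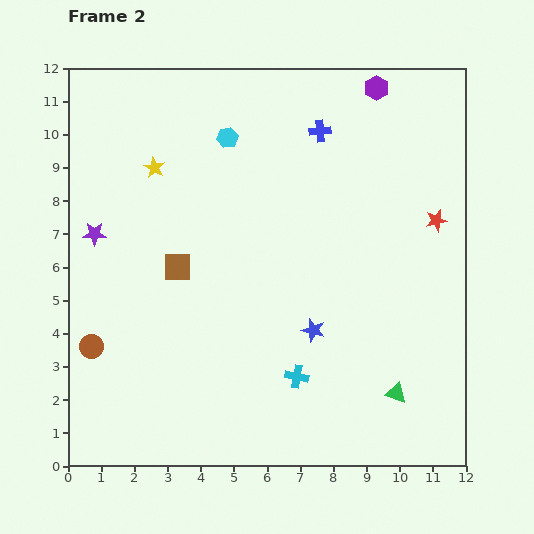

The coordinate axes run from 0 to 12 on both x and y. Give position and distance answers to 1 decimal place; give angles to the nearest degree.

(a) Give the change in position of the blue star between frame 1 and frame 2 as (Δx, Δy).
(-3.8, 2.4)

The blue star was at (11.2, 1.7) in frame 1 and (7.4, 4.1) in frame 2.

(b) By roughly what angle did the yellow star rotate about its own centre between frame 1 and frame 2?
27° clockwise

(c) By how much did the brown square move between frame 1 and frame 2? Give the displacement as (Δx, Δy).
(1.5, 4.1)

The brown square was at (1.8, 1.9) in frame 1 and (3.3, 6.0) in frame 2.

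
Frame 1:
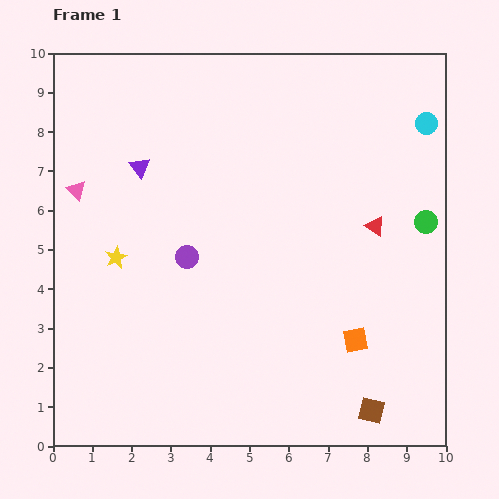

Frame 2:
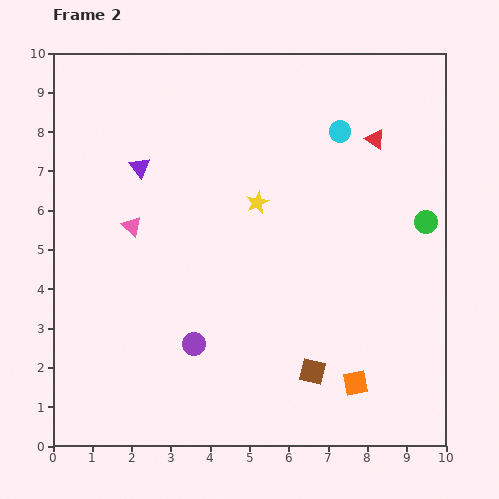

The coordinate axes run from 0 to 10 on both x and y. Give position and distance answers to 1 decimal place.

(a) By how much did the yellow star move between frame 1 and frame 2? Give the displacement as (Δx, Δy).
(3.6, 1.4)

The yellow star was at (1.6, 4.8) in frame 1 and (5.2, 6.2) in frame 2.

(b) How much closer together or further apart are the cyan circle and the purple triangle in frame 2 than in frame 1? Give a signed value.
-2.2

Distance in frame 1: 7.4. Distance in frame 2: 5.2.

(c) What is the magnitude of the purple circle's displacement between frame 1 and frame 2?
2.2

The purple circle moved from (3.4, 4.8) to (3.6, 2.6), a distance of √(0.2² + 2.2²) ≈ 2.2.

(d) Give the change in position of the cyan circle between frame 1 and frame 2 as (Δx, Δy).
(-2.2, -0.2)

The cyan circle was at (9.5, 8.2) in frame 1 and (7.3, 8.0) in frame 2.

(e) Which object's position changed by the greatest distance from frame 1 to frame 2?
the yellow star

(moved 3.9; next 2.2)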